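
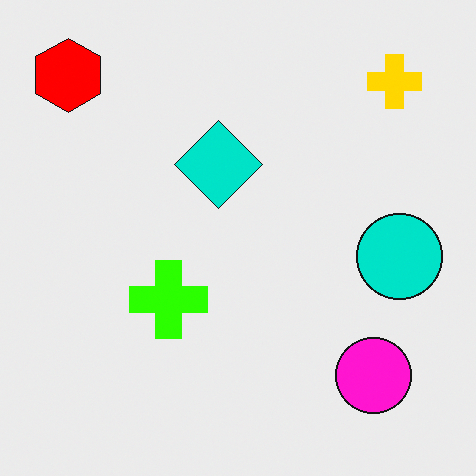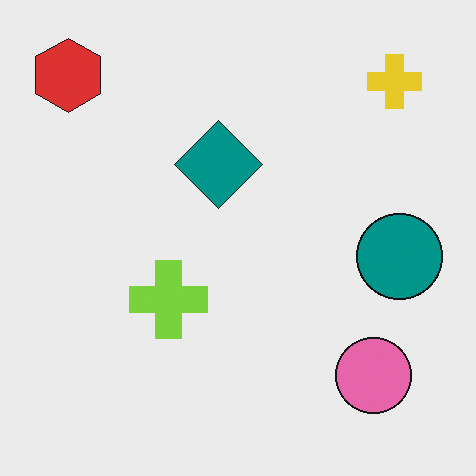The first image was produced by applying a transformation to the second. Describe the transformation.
Heavily oversaturated.

All colors are more vivid — a global saturation change.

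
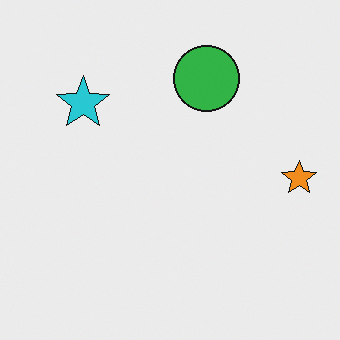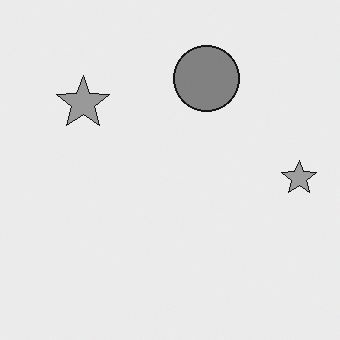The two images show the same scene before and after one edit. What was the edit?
The transformation is: converted to grayscale.

All color is removed — every shape is now a shade of grey.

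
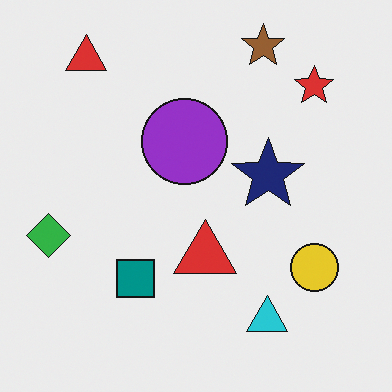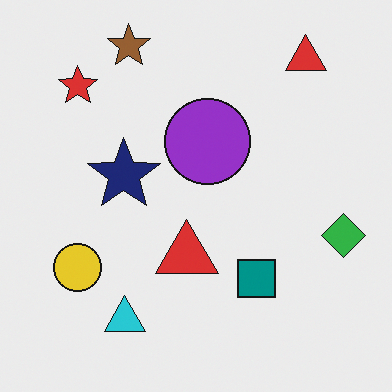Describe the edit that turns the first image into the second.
Flipped horizontally (left ↔ right).

The green diamond is in the left of the first image and the right of the second — shapes on opposite sides of the vertical midline have swapped in a mirror flip.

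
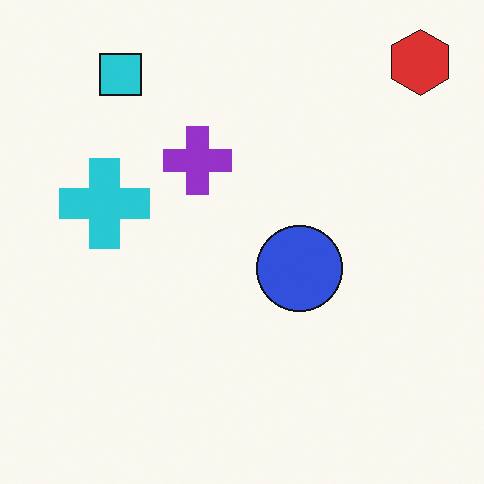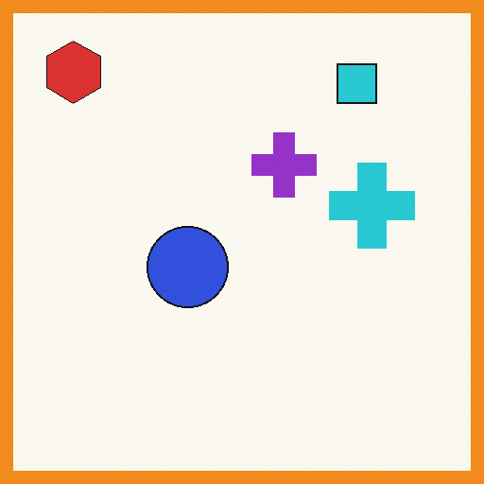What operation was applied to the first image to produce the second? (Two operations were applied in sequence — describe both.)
The second image is the first flipped horizontally (left ↔ right), then framed with a orange border.

The red hexagon is in the top-right of the first image and the top-left of the second — shapes on opposite sides of the vertical midline have swapped in a mirror flip. A solid orange frame runs around the edge of the second image, with the content slightly shrunk inside it.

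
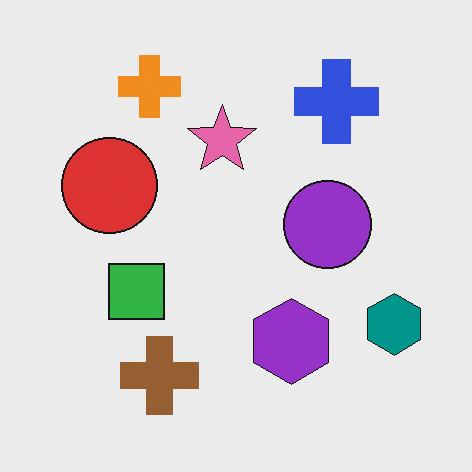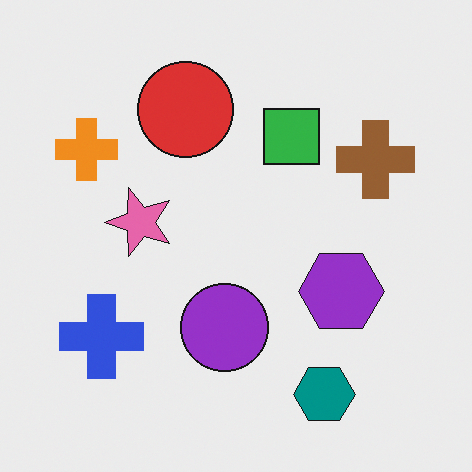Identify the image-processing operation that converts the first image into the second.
The image was transposed (reflected across the top-left ↔ bottom-right diagonal).

Shapes have swapped their row and column positions — what was in the top-right is now in the bottom-left — a diagonal reflection.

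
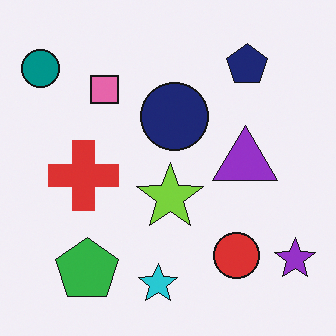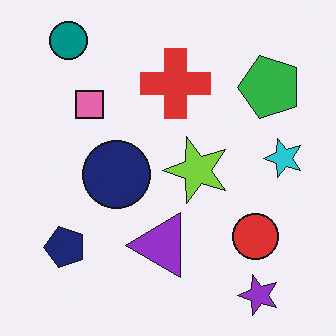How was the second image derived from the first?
The transformation is: transposed (reflected across the top-left ↔ bottom-right diagonal).

Shapes have swapped their row and column positions — what was in the top-right is now in the bottom-left — a diagonal reflection.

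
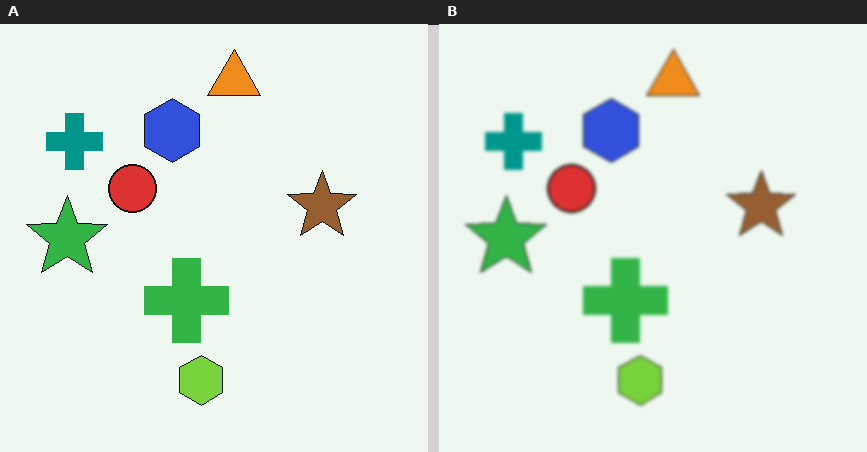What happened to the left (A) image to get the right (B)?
The right (B) image is the left (A) slightly softened.

Shape edges and outlines are uniformly softened across the whole image.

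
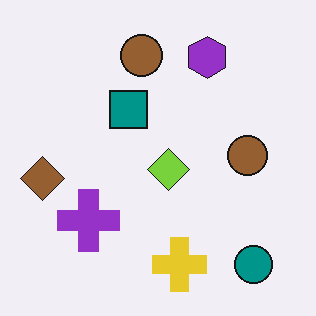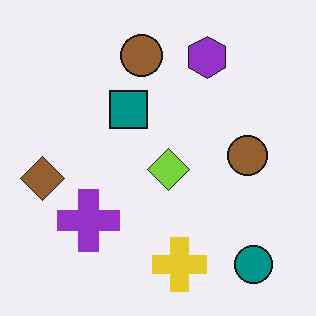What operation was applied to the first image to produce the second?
The transformation is: given moderate JPEG compression.

Blocky 8×8 compression artifacts appear around shape edges and the flat background shows ringing — characteristic JPEG degradation.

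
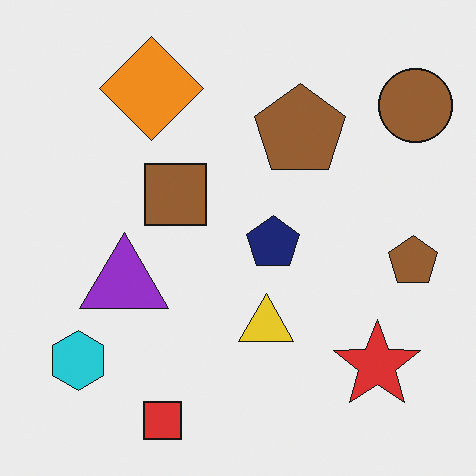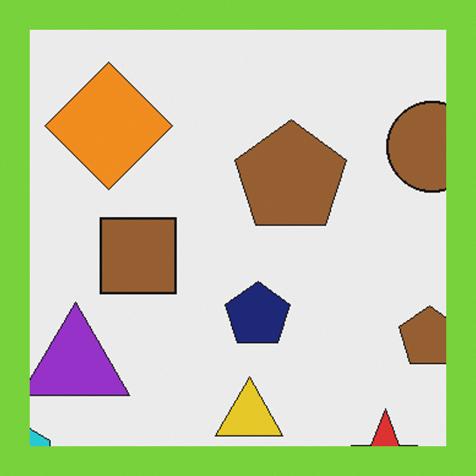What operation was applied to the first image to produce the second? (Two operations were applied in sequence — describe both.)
It was cropped to a modestly smaller region and rescaled, then framed with a lime border.

The visible shapes are larger and the field of view is narrower; shapes near the original edges may be partly or wholly outside the frame — a crop-and-rescale. A solid lime frame runs around the edge of the second image, with the content slightly shrunk inside it.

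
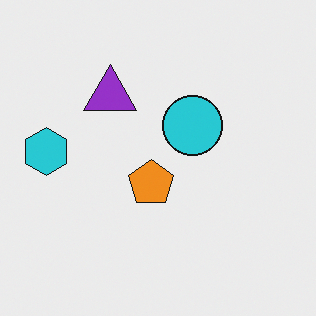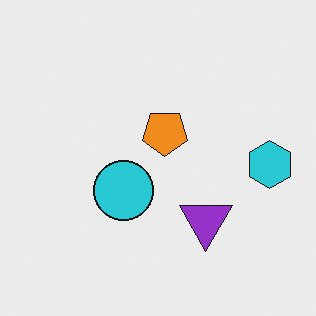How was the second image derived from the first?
The second image is the first rotated 180°.

The cyan hexagon sits in the left of the first image and the right of the second — consistent with a whole-image 180° rotation.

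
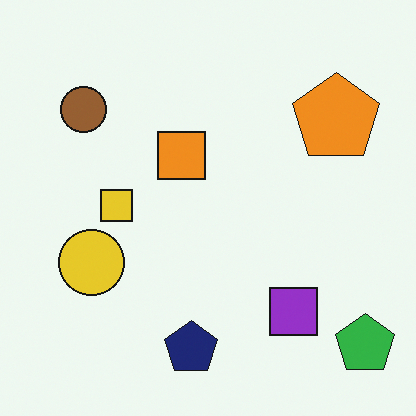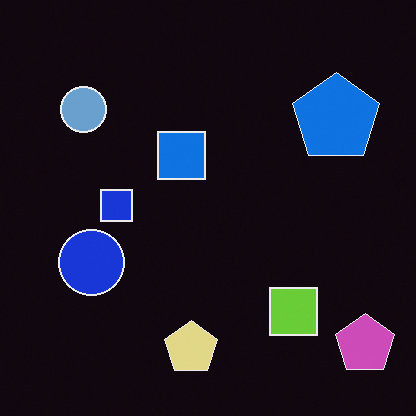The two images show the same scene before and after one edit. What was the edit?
Color-inverted (negative).

The light background has become dark and every shape's color is its complement — a photographic negative.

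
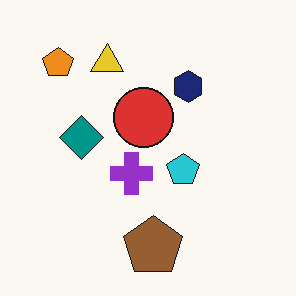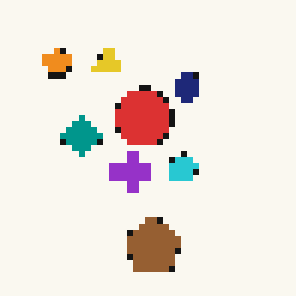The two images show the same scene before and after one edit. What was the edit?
The image was moderately pixelated.

Shapes are reduced to large square blocks; fine edges and outlines are lost — a downscale-then-upscale (mosaic) effect.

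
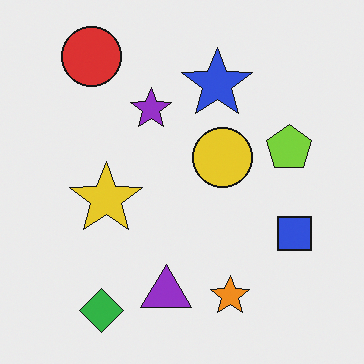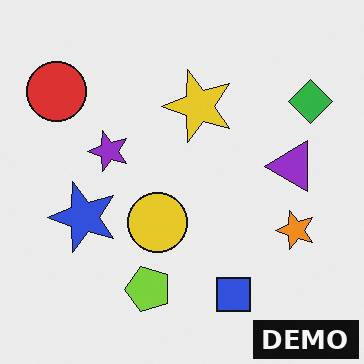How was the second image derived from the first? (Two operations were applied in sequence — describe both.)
It was transposed (reflected across the top-left ↔ bottom-right diagonal), then watermarked with the text "DEMO" in the lower-right corner.

Shapes have swapped their row and column positions — what was in the top-right is now in the bottom-left — a diagonal reflection. A dark label reading "DEMO" appears in the lower-right corner.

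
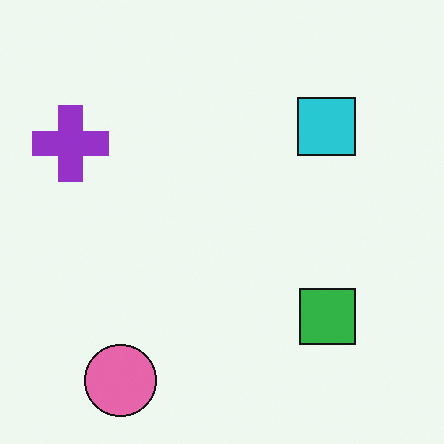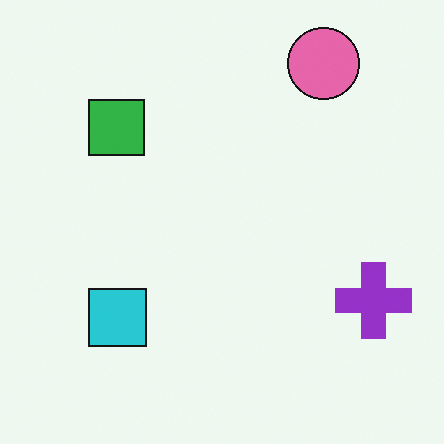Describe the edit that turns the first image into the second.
It was rotated 180°.

The pink circle sits in the bottom-left of the first image and the top-right of the second — consistent with a whole-image 180° rotation.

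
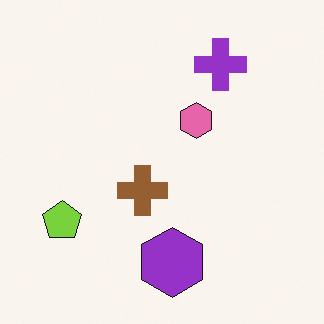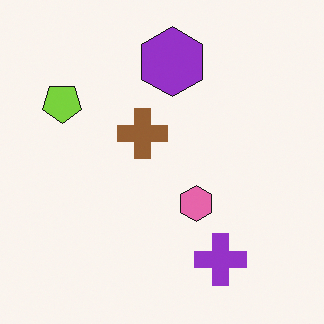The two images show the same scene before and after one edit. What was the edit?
The second image is the first flipped vertically (top ↔ bottom).

The purple hexagon is in the bottom of the first image and the top of the second — shapes on opposite sides of the horizontal midline have swapped in a mirror flip.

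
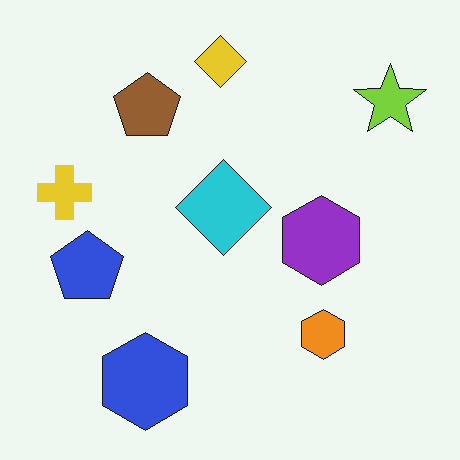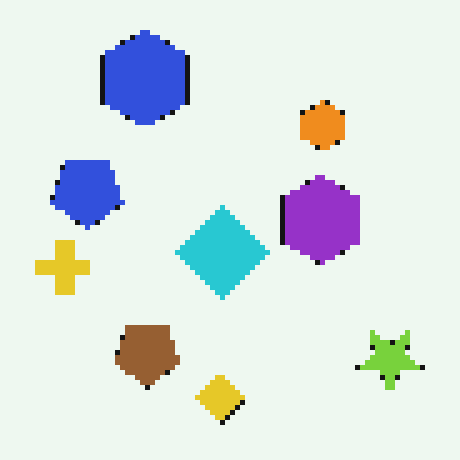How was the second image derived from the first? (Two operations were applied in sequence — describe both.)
It was flipped vertically (top ↔ bottom), then mildly pixelated.

The yellow diamond is in the top of the first image and the bottom of the second — shapes on opposite sides of the horizontal midline have swapped in a mirror flip. Shapes are reduced to large square blocks; fine edges and outlines are lost — a downscale-then-upscale (mosaic) effect.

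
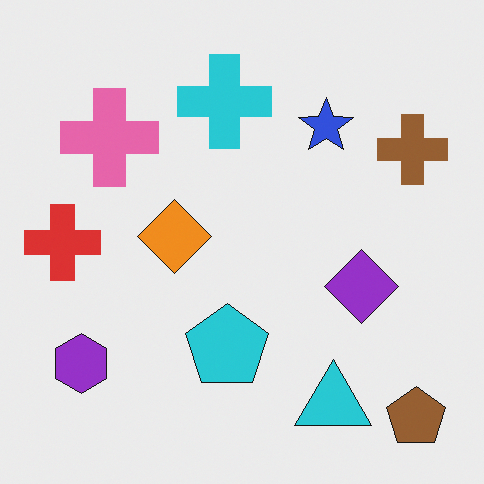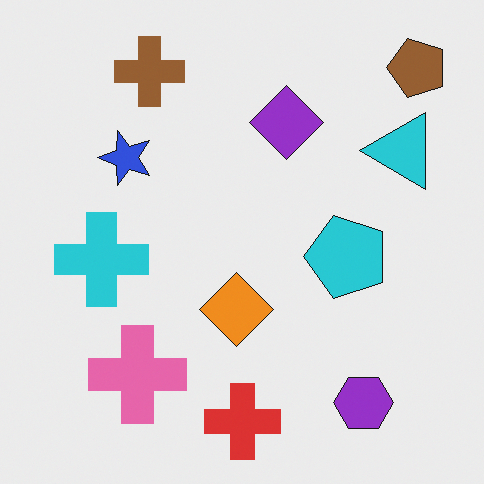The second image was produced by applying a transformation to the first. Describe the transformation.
The image was rotated 90° counter-clockwise.

The brown pentagon sits in the bottom-right of the first image and the top-right of the second — consistent with a whole-image 90° counter-clockwise rotation.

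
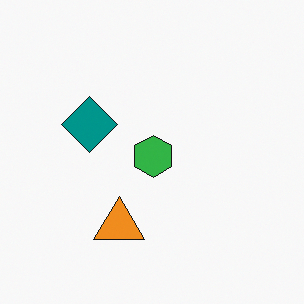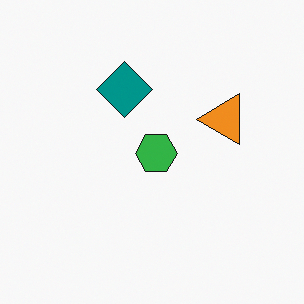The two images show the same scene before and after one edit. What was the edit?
The second image is the first transposed (reflected across the top-left ↔ bottom-right diagonal).

Shapes have swapped their row and column positions — what was in the top-right is now in the bottom-left — a diagonal reflection.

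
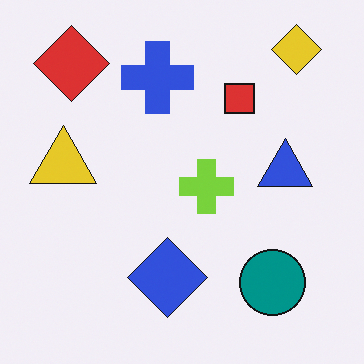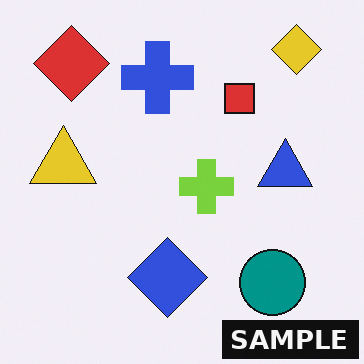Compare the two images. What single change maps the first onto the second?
The transformation is: watermarked with the text "SAMPLE" in the lower-right corner.

A dark label reading "SAMPLE" appears in the lower-right corner.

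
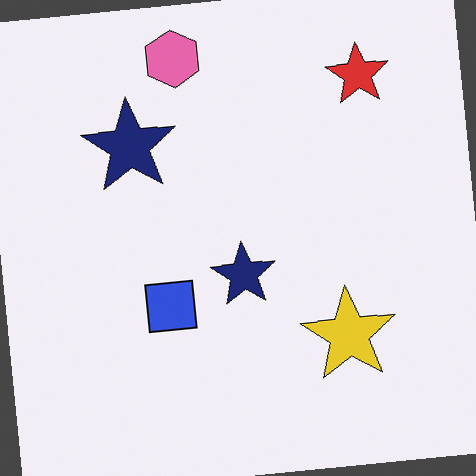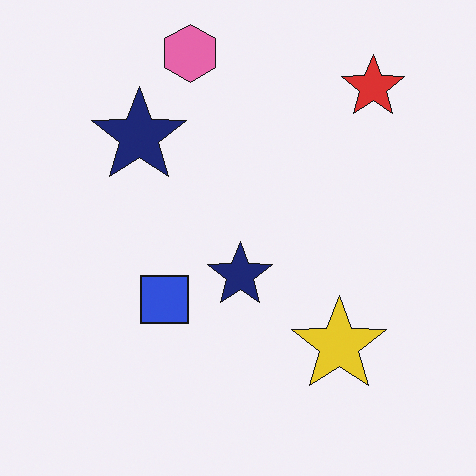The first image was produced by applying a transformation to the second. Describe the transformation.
The first image is the second rotated counter-clockwise by a small amount.

Every shape is tilted by the same angle and the image corners show triangular fill wedges — a whole-image rotation by a non-right angle.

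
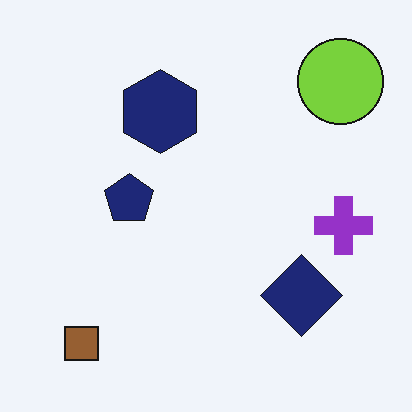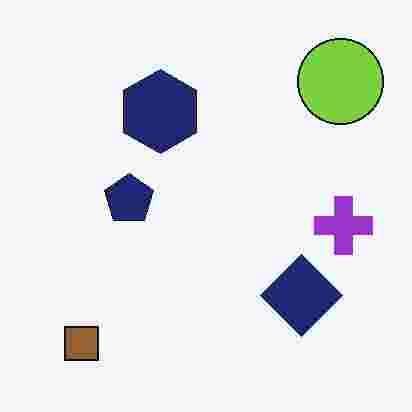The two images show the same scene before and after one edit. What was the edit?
It was degraded with heavy JPEG compression.

Blocky 8×8 compression artifacts appear around shape edges and the flat background shows ringing — characteristic JPEG degradation.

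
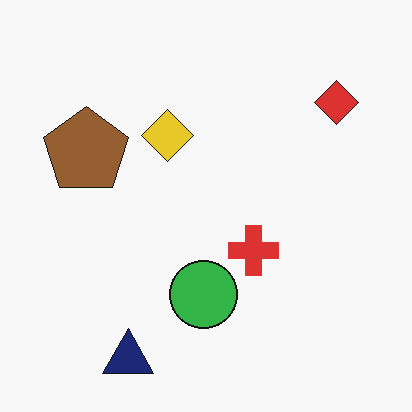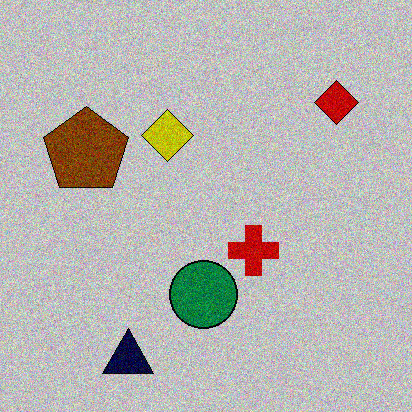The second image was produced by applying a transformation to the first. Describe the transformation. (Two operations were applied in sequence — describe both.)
The image was aggressively posterized, then degraded with moderate additive noise.

Each flat color has snapped to a coarser quantized level — most visibly, the near-white background has dropped to a flat grey. Random speckle covers the whole image, including the flat background.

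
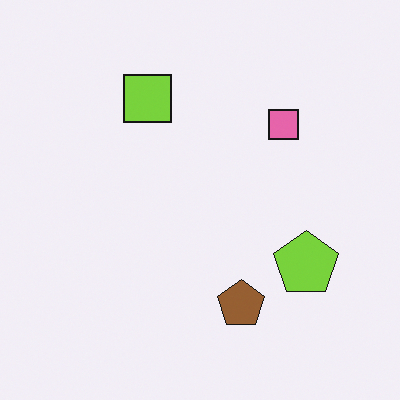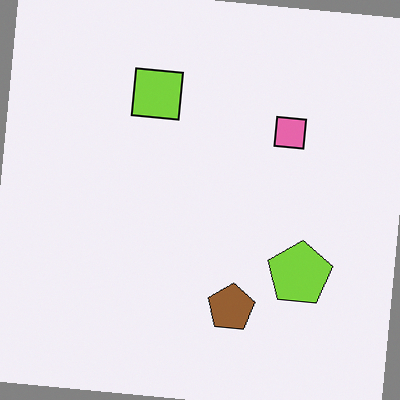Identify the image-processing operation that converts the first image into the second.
The second image is the first rotated clockwise by a slight angle.

Every shape is tilted by the same angle and the image corners show triangular fill wedges — a whole-image rotation by a non-right angle.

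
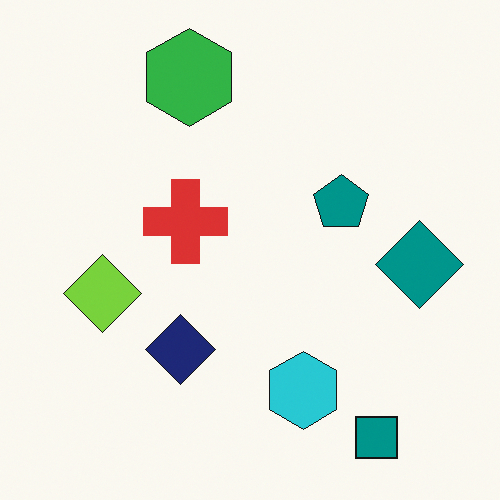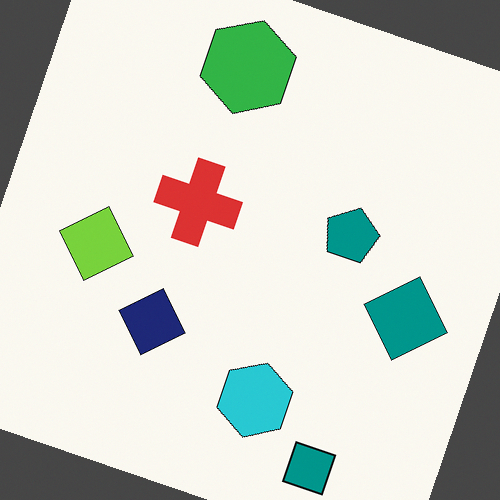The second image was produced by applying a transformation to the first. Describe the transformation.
The image was rotated clockwise by a moderate amount.

Every shape is tilted by the same angle and the image corners show triangular fill wedges — a whole-image rotation by a non-right angle.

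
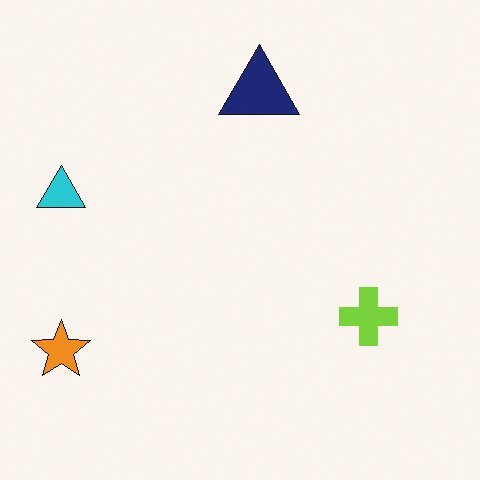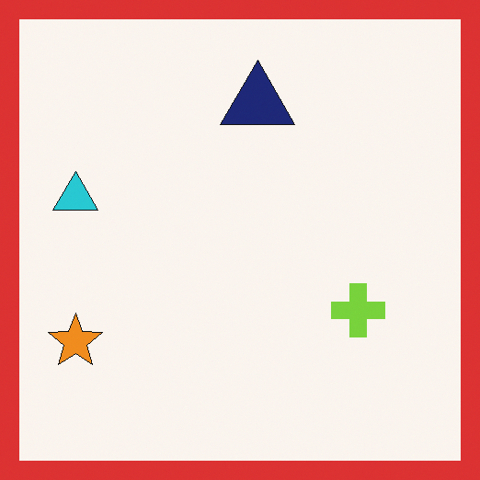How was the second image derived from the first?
The second image is the first framed with a red border.

A solid red frame runs around the edge of the second image, with the content slightly shrunk inside it.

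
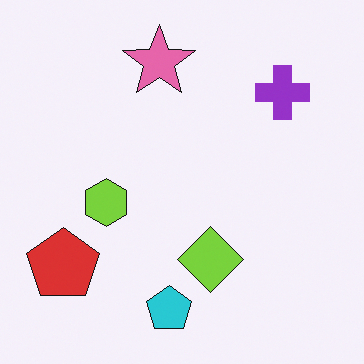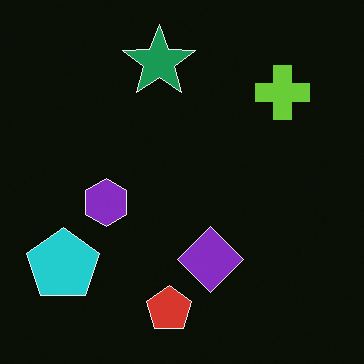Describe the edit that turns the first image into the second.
It was color-inverted (negative).

The light background has become dark and every shape's color is its complement — a photographic negative.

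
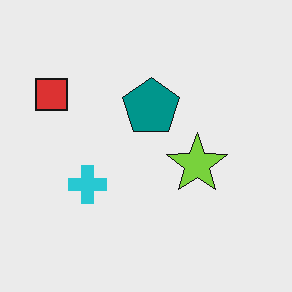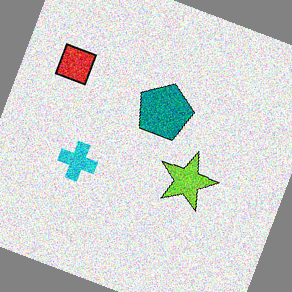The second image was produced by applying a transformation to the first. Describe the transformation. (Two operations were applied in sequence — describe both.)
This is the original image degraded with visible gaussian noise, then rotated clockwise by a clearly visible amount.

Random speckle covers the whole image, including the flat background. Every shape is tilted by the same angle and the image corners show triangular fill wedges — a whole-image rotation by a non-right angle.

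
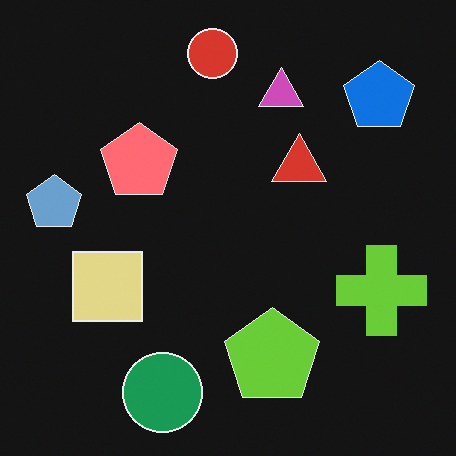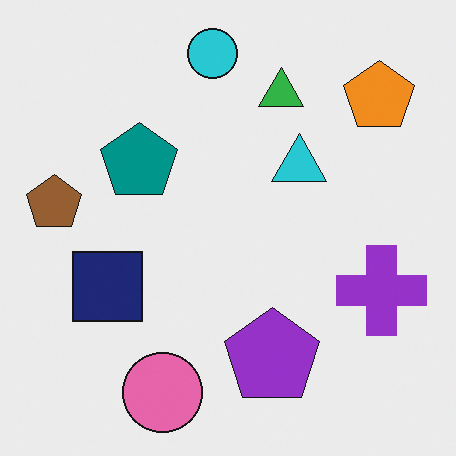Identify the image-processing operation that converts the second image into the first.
Color-inverted (negative).

The light background has become dark and every shape's color is its complement — a photographic negative.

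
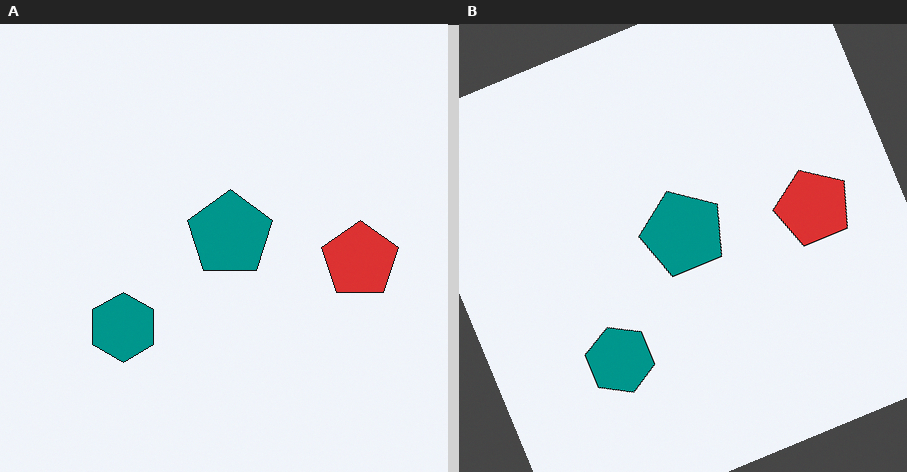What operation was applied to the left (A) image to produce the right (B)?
The transformation is: rotated counter-clockwise by a clearly visible amount.

Every shape is tilted by the same angle and the image corners show triangular fill wedges — a whole-image rotation by a non-right angle.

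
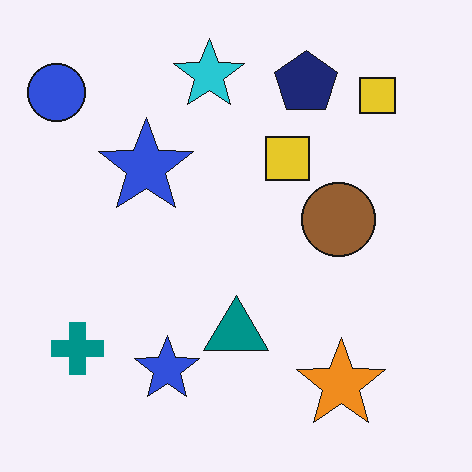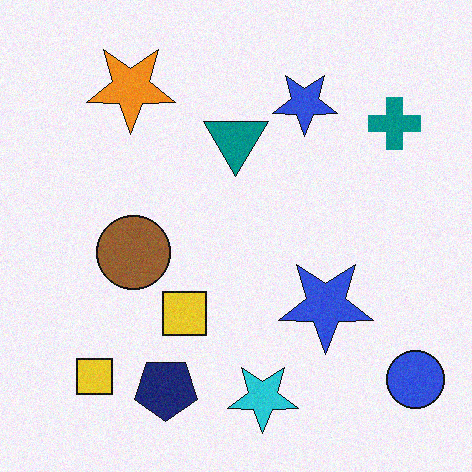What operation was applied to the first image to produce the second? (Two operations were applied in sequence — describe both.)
The transformation is: degraded with light additive noise, then rotated 180°.

Random speckle covers the whole image, including the flat background. The blue circle sits in the top-left of the first image and the bottom-right of the second — consistent with a whole-image 180° rotation.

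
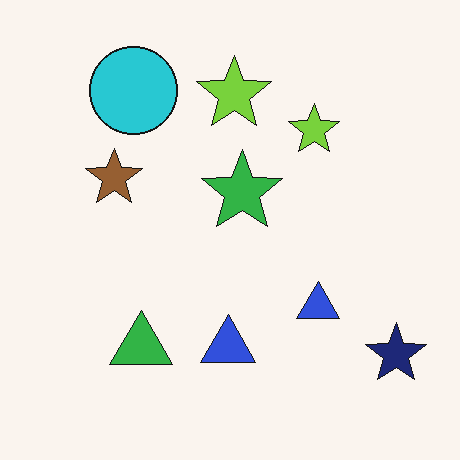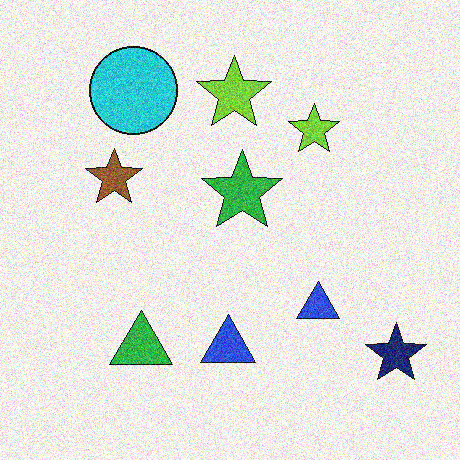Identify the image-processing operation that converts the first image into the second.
This is the original image degraded with visible gaussian noise.

Random speckle covers the whole image, including the flat background.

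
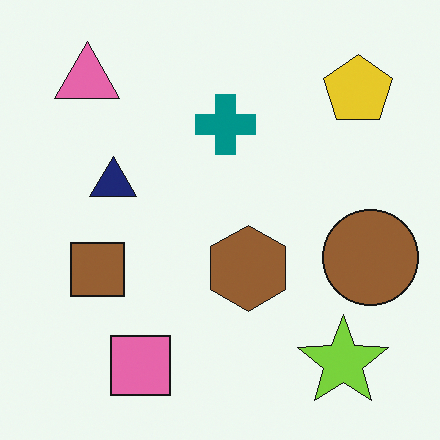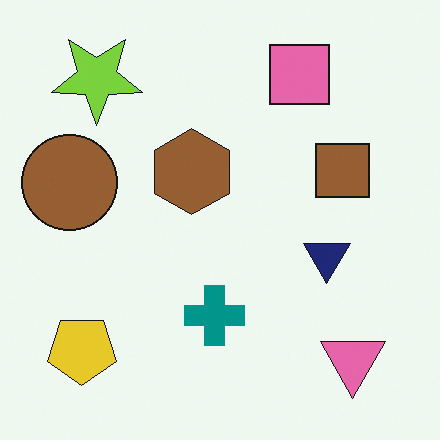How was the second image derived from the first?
The image was rotated 180°.

The pink triangle sits in the top-left of the first image and the bottom-right of the second — consistent with a whole-image 180° rotation.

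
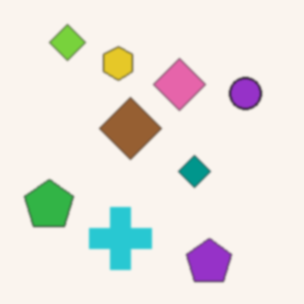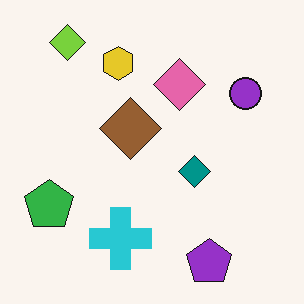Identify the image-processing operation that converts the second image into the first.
The transformation is: given a subtle gaussian blur.

Shape edges and outlines are uniformly softened across the whole image.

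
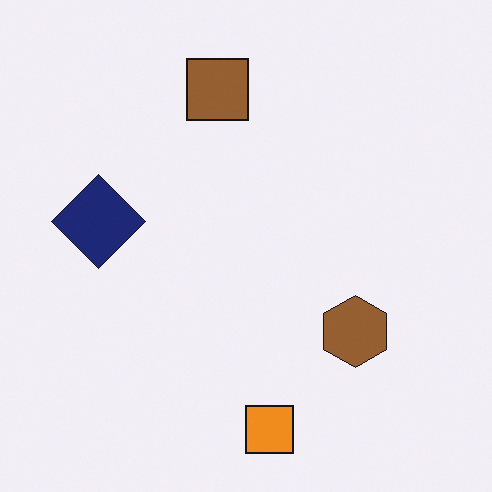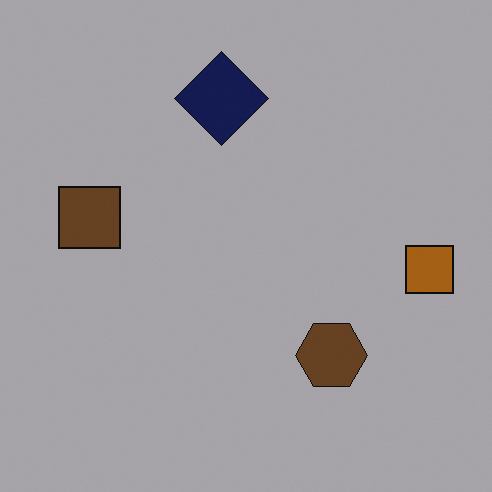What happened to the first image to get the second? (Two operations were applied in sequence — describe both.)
The second image is the first substantially darkened, then transposed (reflected across the top-left ↔ bottom-right diagonal).

Every pixel — background and shapes alike — is uniformly darkened. Shapes have swapped their row and column positions — what was in the top-right is now in the bottom-left — a diagonal reflection.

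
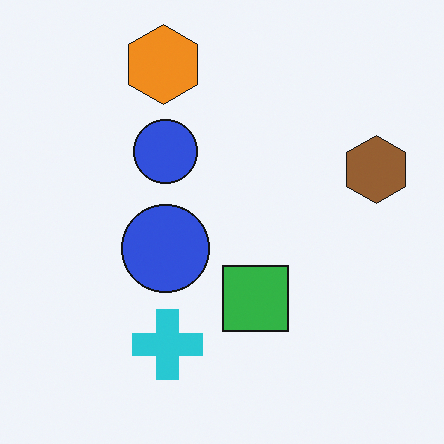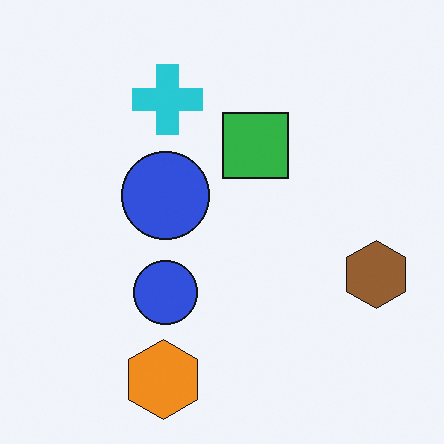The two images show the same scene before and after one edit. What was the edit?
This is the original image flipped vertically (top ↔ bottom).

The orange hexagon is in the top of the first image and the bottom of the second — shapes on opposite sides of the horizontal midline have swapped in a mirror flip.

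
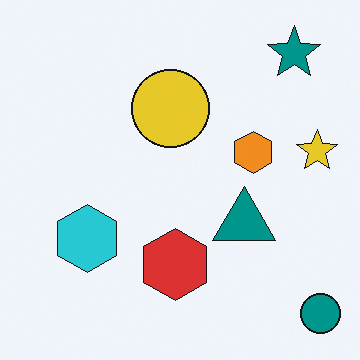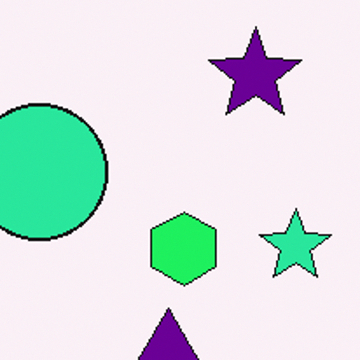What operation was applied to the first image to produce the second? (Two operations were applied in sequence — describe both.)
This is the original image hue-shifted noticeably, then cropped to a noticeably smaller region and rescaled.

Every shape's color has rotated by the same amount around the hue wheel — a uniform hue shift. The visible shapes are larger and the field of view is narrower; shapes near the original edges may be partly or wholly outside the frame — a crop-and-rescale.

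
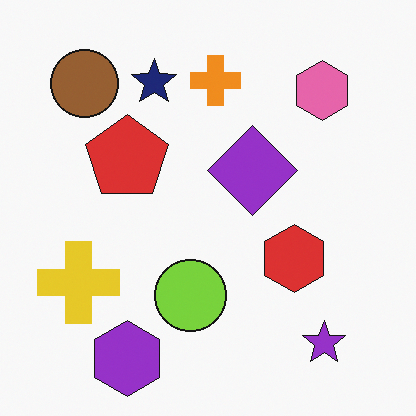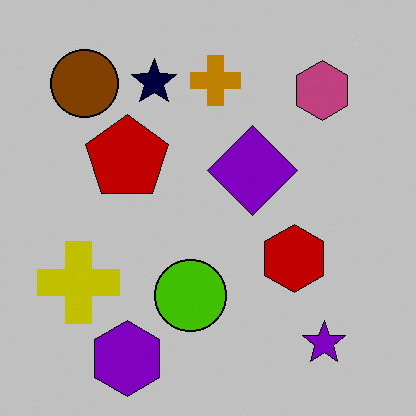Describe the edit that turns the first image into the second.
Heavily posterized to just a handful of flat colors.

Each flat color has snapped to a coarser quantized level — most visibly, the near-white background has dropped to a flat grey.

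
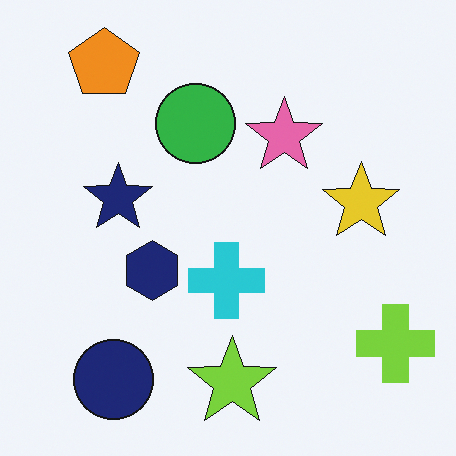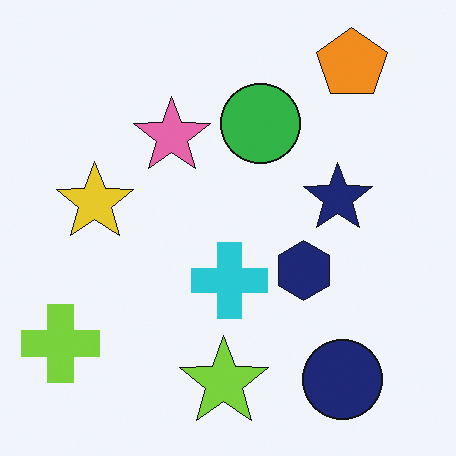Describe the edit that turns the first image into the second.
The transformation is: flipped horizontally (left ↔ right).

The lime cross is in the bottom-right of the first image and the bottom-left of the second — shapes on opposite sides of the vertical midline have swapped in a mirror flip.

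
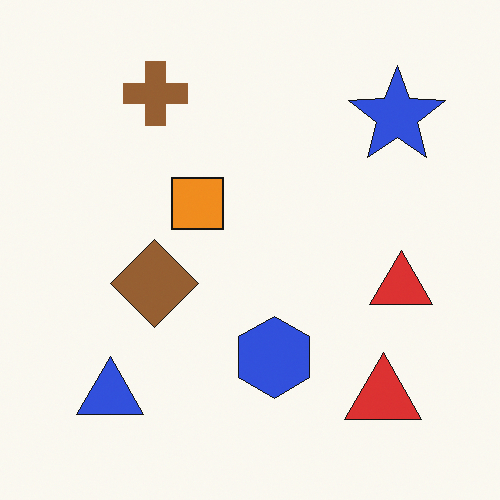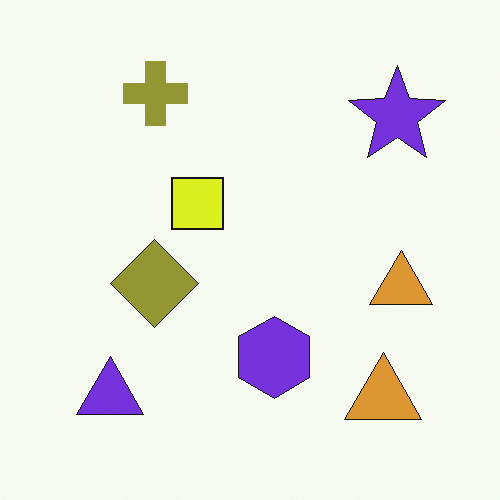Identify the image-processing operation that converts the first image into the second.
It was hue-shifted slightly.

Every shape's color has rotated by the same amount around the hue wheel — a uniform hue shift.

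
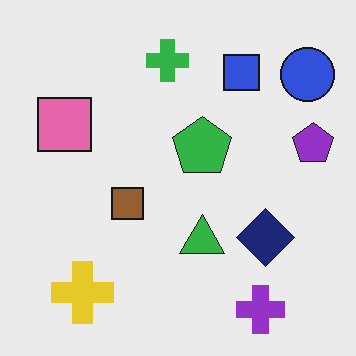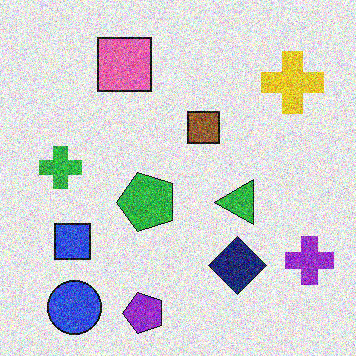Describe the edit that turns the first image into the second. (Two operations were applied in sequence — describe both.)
The second image is the first degraded with heavy additive noise, then transposed (reflected across the top-left ↔ bottom-right diagonal).

Random speckle covers the whole image, including the flat background. Shapes have swapped their row and column positions — what was in the top-right is now in the bottom-left — a diagonal reflection.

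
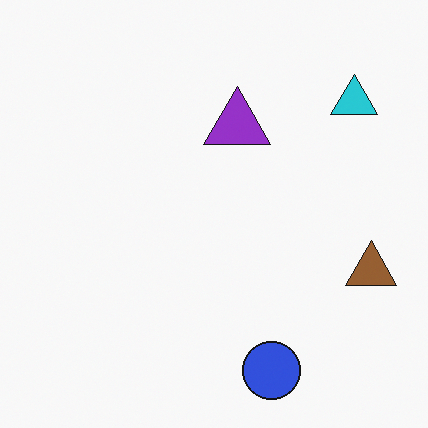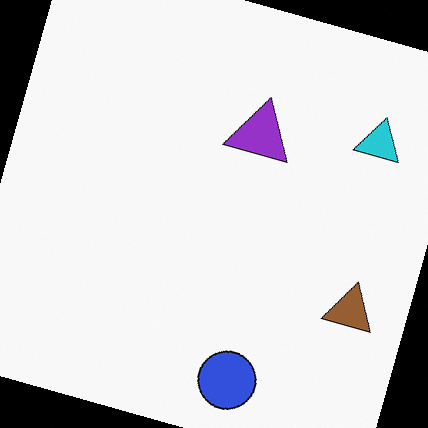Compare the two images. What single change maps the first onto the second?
It was rotated clockwise by a moderate amount.

Every shape is tilted by the same angle and the image corners show triangular fill wedges — a whole-image rotation by a non-right angle.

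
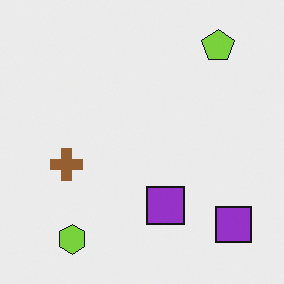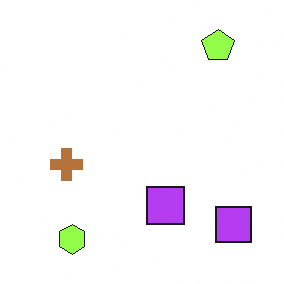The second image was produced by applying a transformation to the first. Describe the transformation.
Brightened a little.

Every pixel — background and shapes alike — is uniformly brightened.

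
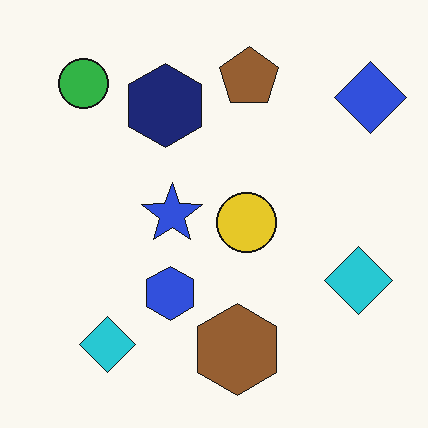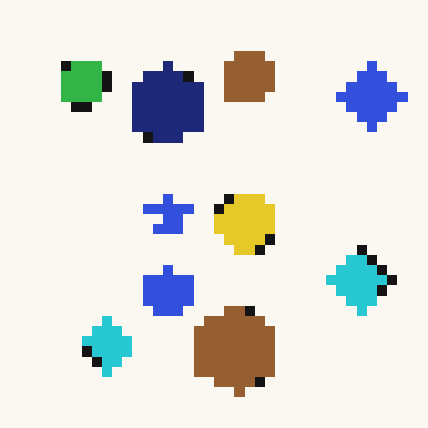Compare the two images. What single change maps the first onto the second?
This is the original image coarsely pixelated.

Shapes are reduced to large square blocks; fine edges and outlines are lost — a downscale-then-upscale (mosaic) effect.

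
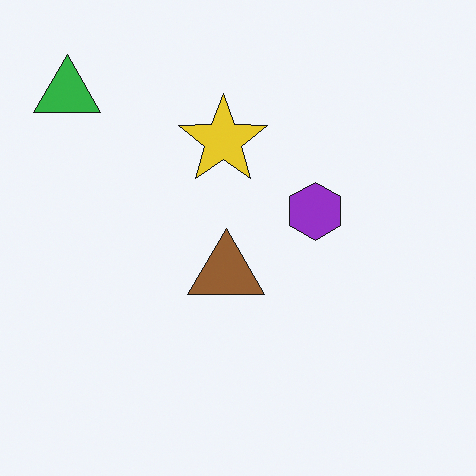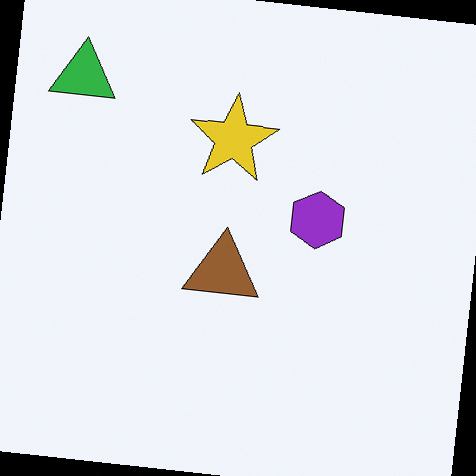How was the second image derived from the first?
Rotated clockwise by a slight angle.

Every shape is tilted by the same angle and the image corners show triangular fill wedges — a whole-image rotation by a non-right angle.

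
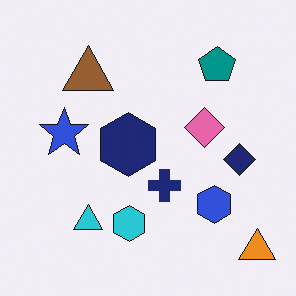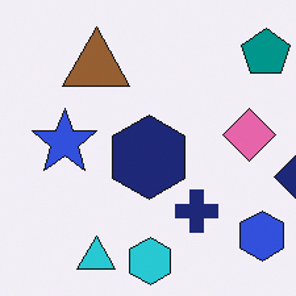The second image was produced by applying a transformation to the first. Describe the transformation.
This is the original image cropped slightly and scaled back up.

The visible shapes are larger and the field of view is narrower; shapes near the original edges may be partly or wholly outside the frame — a crop-and-rescale.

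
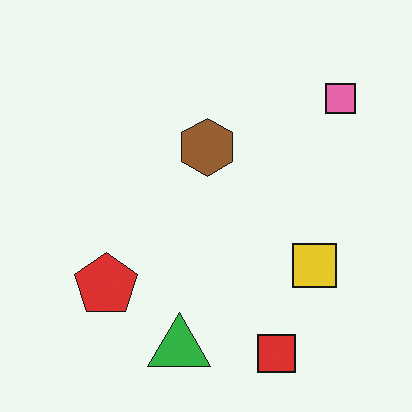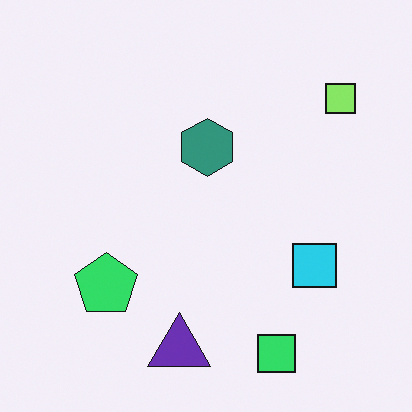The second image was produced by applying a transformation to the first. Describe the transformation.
This is the original image hue-shifted noticeably.

Every shape's color has rotated by the same amount around the hue wheel — a uniform hue shift.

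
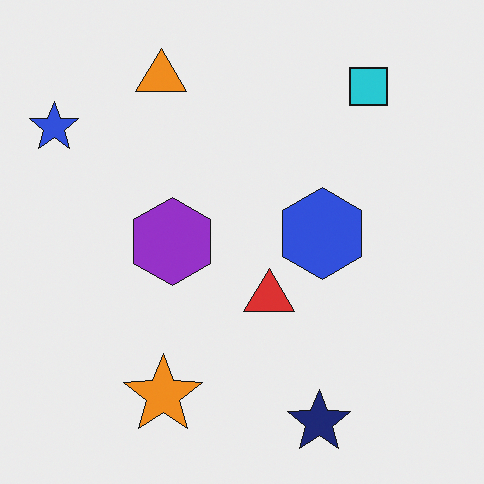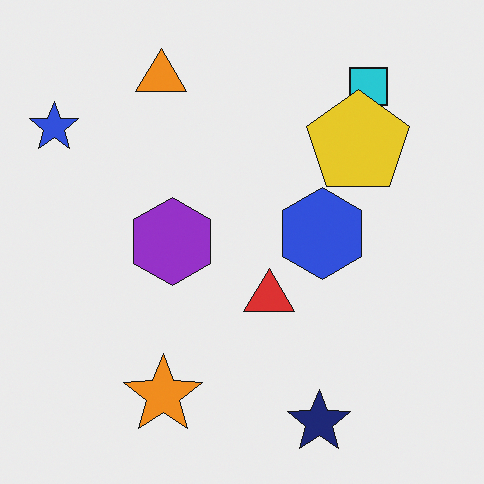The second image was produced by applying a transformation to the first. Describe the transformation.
The second image is the first overlaid with an additional yellow pentagon.

A yellow pentagon appears in the second image that is absent from the first.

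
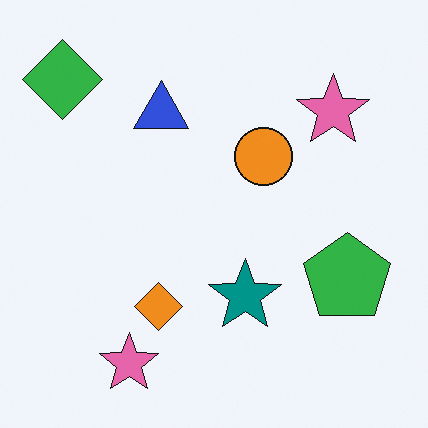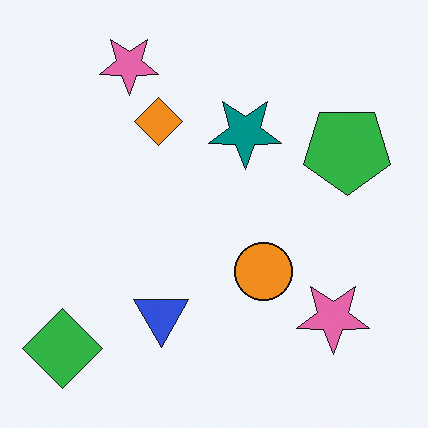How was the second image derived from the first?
Flipped vertically (top ↔ bottom).

The green diamond is in the top-left of the first image and the bottom-left of the second — shapes on opposite sides of the horizontal midline have swapped in a mirror flip.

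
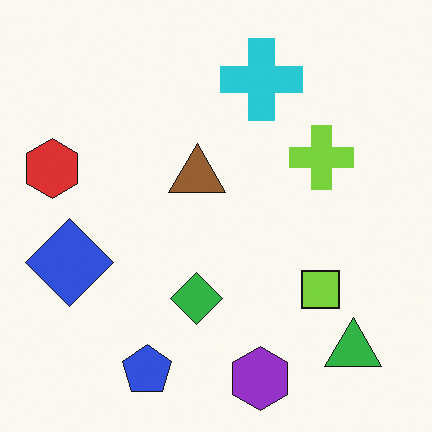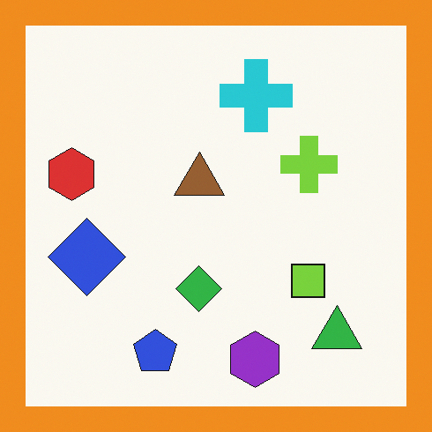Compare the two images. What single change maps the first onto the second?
Framed with a orange border.

A solid orange frame runs around the edge of the second image, with the content slightly shrunk inside it.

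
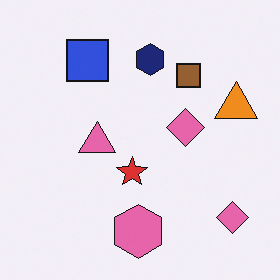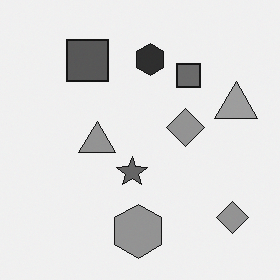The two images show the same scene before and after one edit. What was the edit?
The second image is the first converted to grayscale.

All color is removed — every shape is now a shade of grey.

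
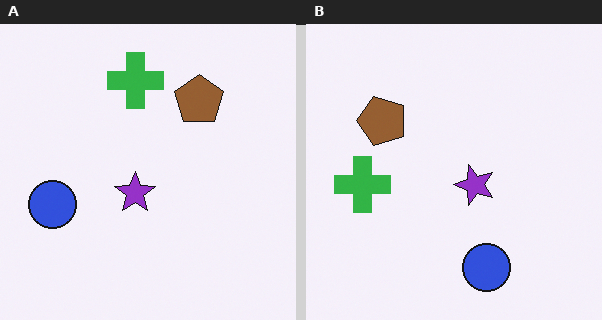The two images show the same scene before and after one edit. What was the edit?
Rotated 90° counter-clockwise.

The blue circle sits in the left of the left (A) image and the bottom of the right (B) — consistent with a whole-image 90° counter-clockwise rotation.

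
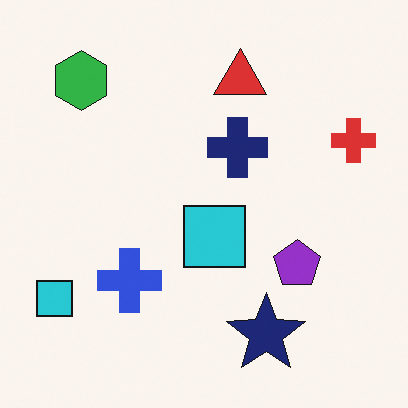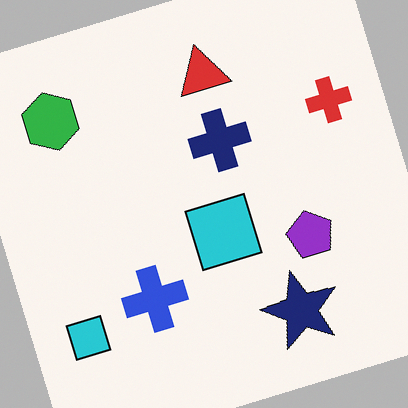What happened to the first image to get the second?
It was rotated counter-clockwise by a clearly visible amount.

Every shape is tilted by the same angle and the image corners show triangular fill wedges — a whole-image rotation by a non-right angle.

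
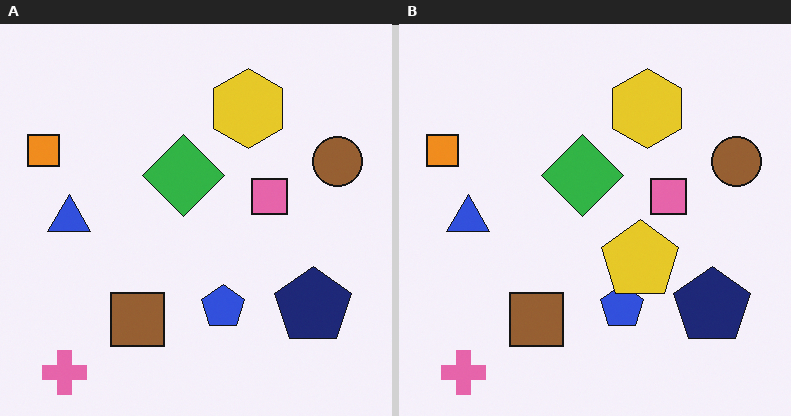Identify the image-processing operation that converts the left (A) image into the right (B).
Overlaid with an additional yellow pentagon.

A yellow pentagon appears in the right (B) image that is absent from the left (A).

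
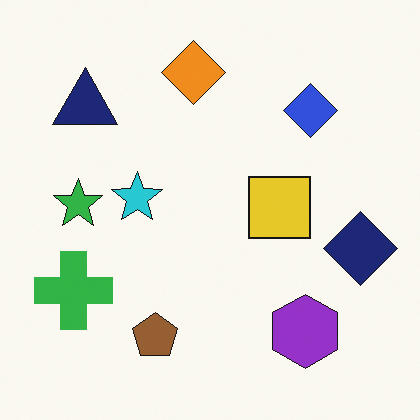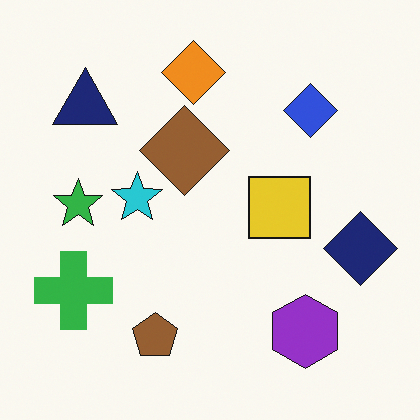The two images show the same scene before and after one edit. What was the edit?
The image was overlaid with an additional brown diamond.

A brown diamond appears in the second image that is absent from the first.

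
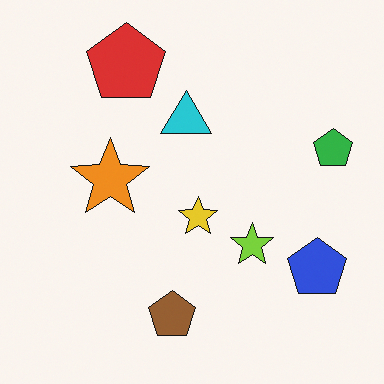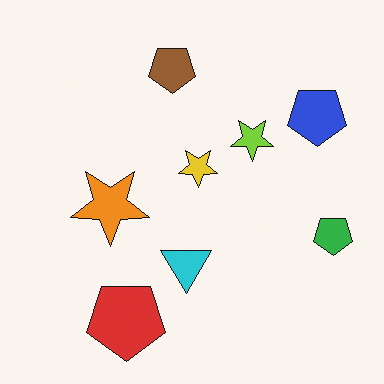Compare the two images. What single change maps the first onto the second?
The second image is the first flipped vertically (top ↔ bottom).

The red pentagon is in the top-left of the first image and the bottom-left of the second — shapes on opposite sides of the horizontal midline have swapped in a mirror flip.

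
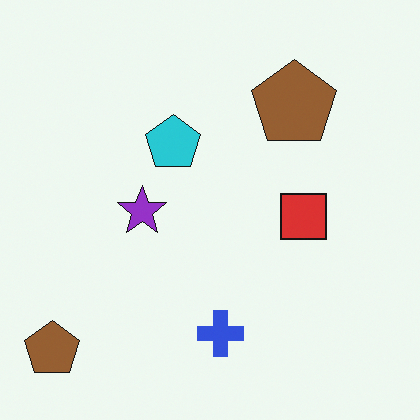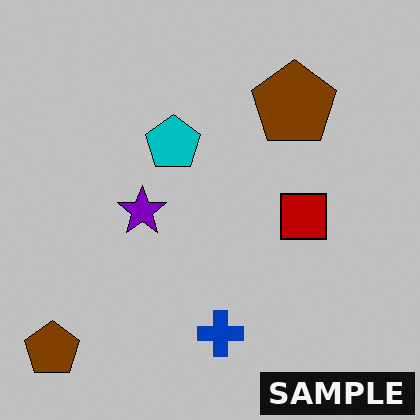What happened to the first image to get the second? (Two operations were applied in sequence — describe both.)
Heavily posterized to just a handful of flat colors, then watermarked with the text "SAMPLE" in the lower-right corner.

Each flat color has snapped to a coarser quantized level — most visibly, the near-white background has dropped to a flat grey. A dark label reading "SAMPLE" appears in the lower-right corner.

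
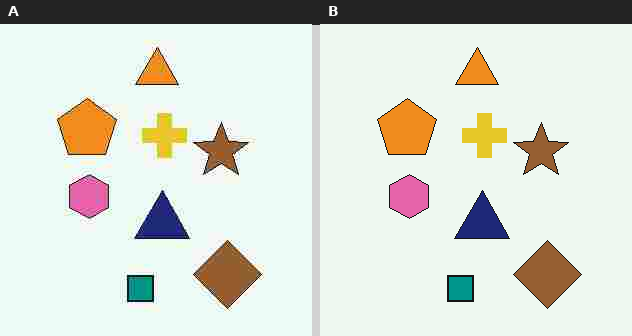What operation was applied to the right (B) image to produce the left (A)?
This is the original image heavily JPEG-compressed with obvious blocking artifacts.

Blocky 8×8 compression artifacts appear around shape edges and the flat background shows ringing — characteristic JPEG degradation.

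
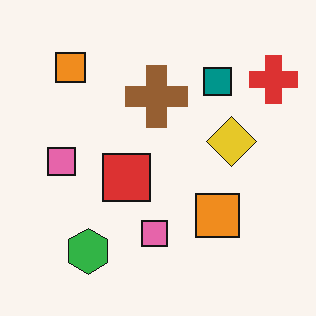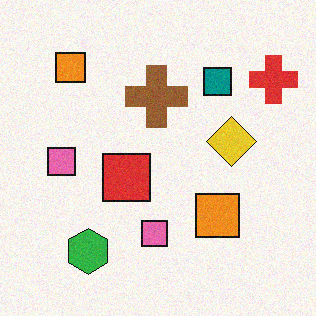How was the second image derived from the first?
The transformation is: degraded with a light layer of grain.

Random speckle covers the whole image, including the flat background.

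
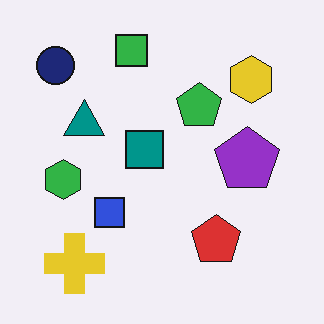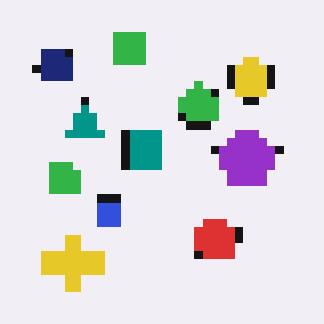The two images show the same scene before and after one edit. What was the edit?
The transformation is: moderately pixelated.

Shapes are reduced to large square blocks; fine edges and outlines are lost — a downscale-then-upscale (mosaic) effect.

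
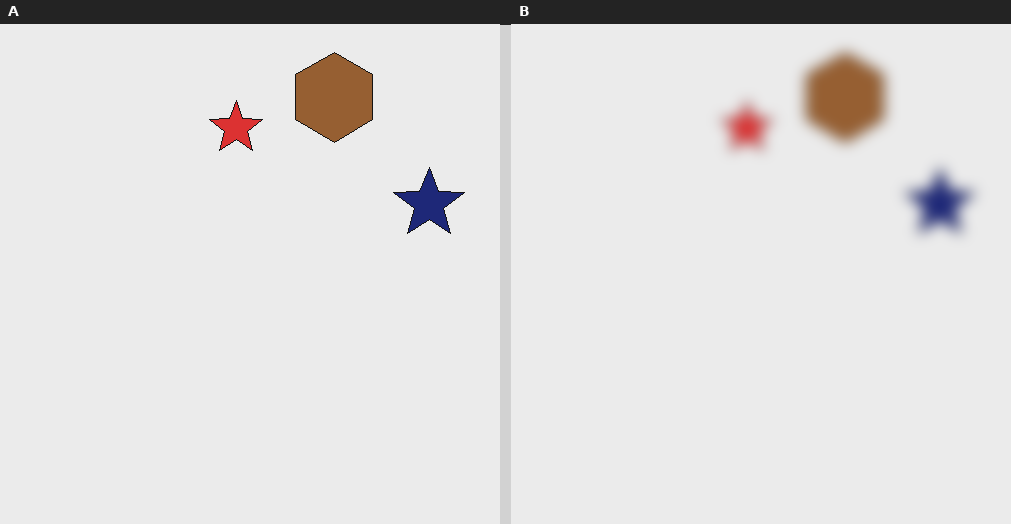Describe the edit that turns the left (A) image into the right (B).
Strongly gaussian-blurred.

Shape edges and outlines are uniformly softened across the whole image.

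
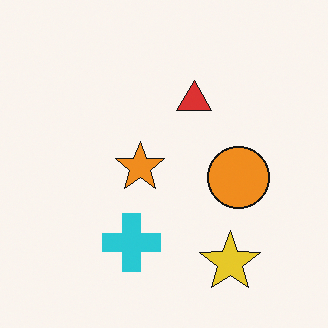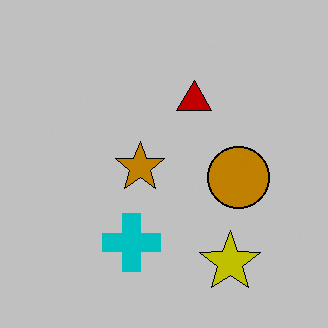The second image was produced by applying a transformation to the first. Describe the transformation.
This is the original image heavily posterized to just a handful of flat colors.

Each flat color has snapped to a coarser quantized level — most visibly, the near-white background has dropped to a flat grey.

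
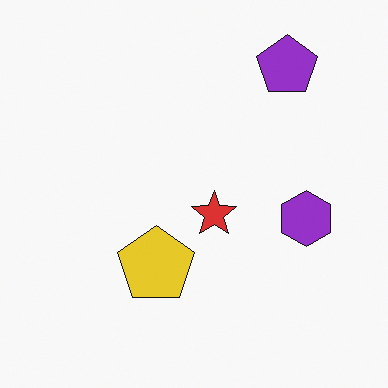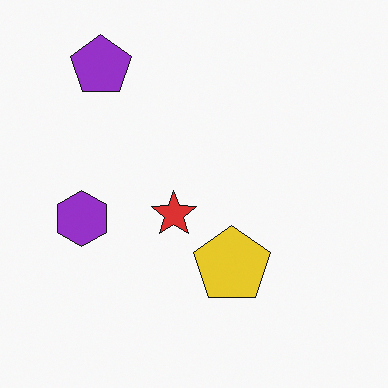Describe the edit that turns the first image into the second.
Flipped horizontally (left ↔ right).

The purple hexagon is in the right of the first image and the left of the second — shapes on opposite sides of the vertical midline have swapped in a mirror flip.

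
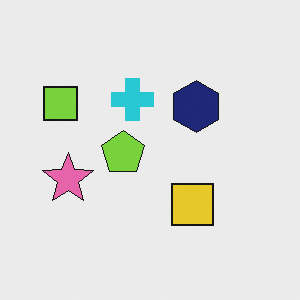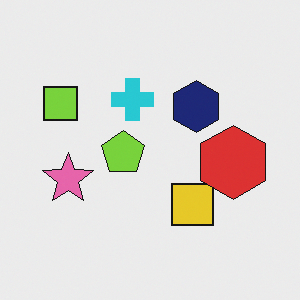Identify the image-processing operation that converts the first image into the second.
The image was overlaid with an additional red hexagon.

A red hexagon appears in the second image that is absent from the first.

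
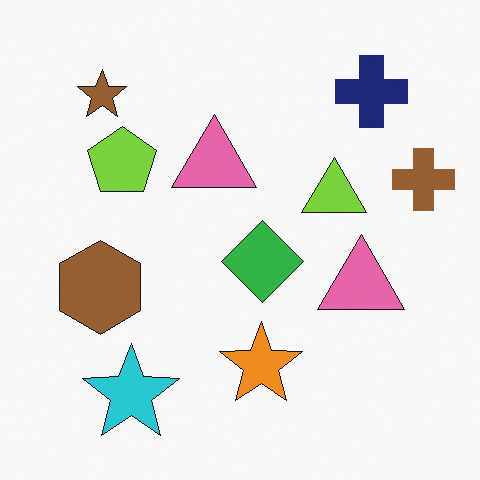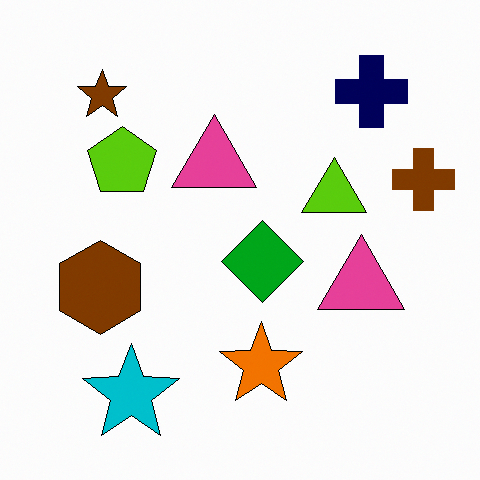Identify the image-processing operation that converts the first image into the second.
It was given slightly increased contrast.

Tones are pushed away from mid-grey across the whole image — a global contrast change.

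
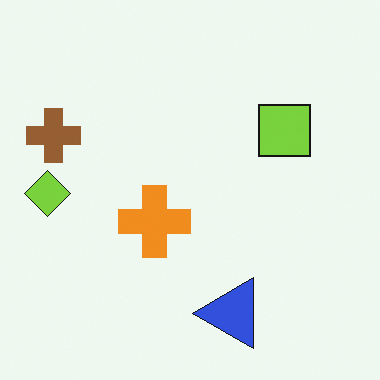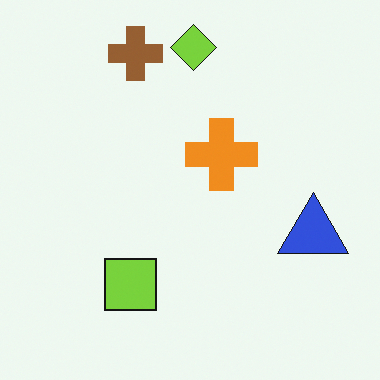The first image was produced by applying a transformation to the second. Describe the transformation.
The transformation is: transposed (reflected across the top-left ↔ bottom-right diagonal).

Shapes have swapped their row and column positions — what was in the top-right is now in the bottom-left — a diagonal reflection.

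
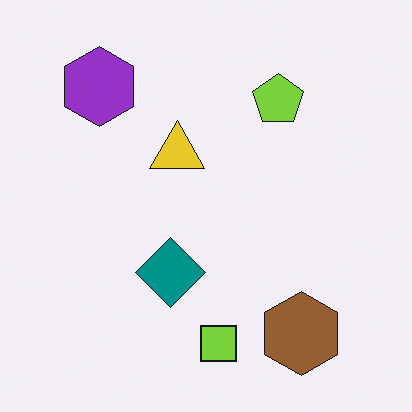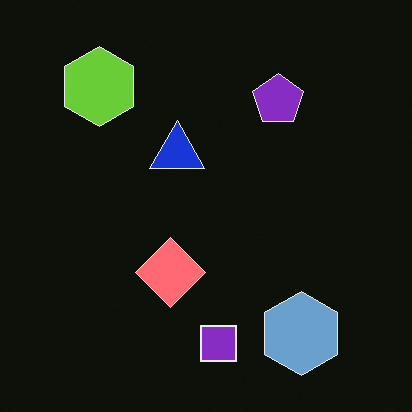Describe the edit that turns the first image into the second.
Color-inverted (negative).

The light background has become dark and every shape's color is its complement — a photographic negative.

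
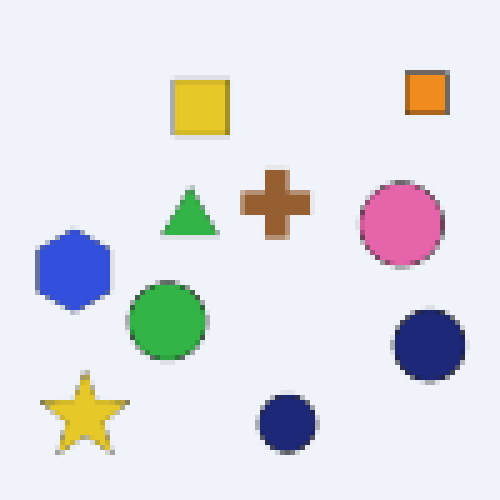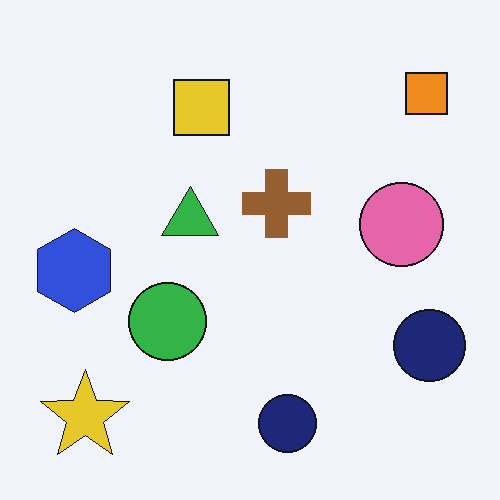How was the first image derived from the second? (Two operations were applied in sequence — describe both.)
This is the original image slightly softened, then lightly pixelated (a mild mosaic effect).

Shape edges and outlines are uniformly softened across the whole image. Shapes are reduced to large square blocks; fine edges and outlines are lost — a downscale-then-upscale (mosaic) effect.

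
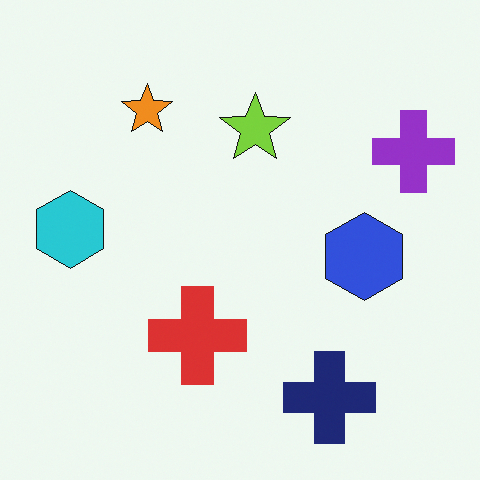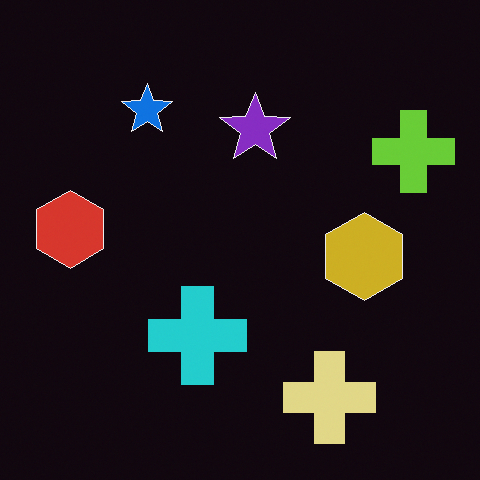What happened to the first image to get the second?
Color-inverted (negative).

The light background has become dark and every shape's color is its complement — a photographic negative.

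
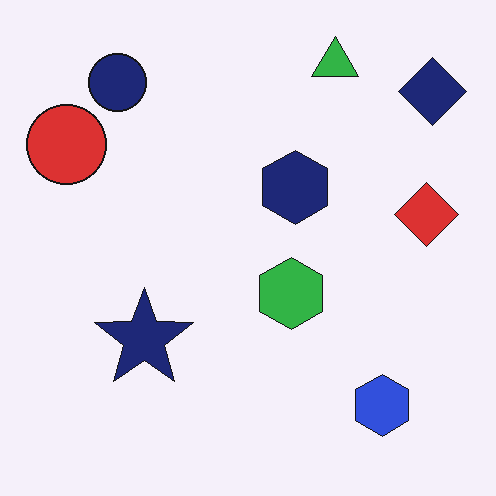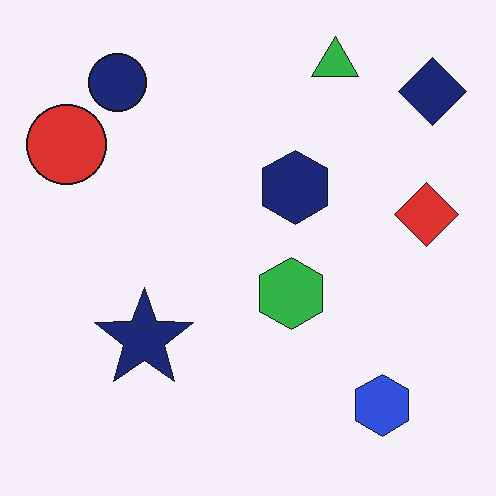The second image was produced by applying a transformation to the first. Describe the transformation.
It was given moderate JPEG compression.

Blocky 8×8 compression artifacts appear around shape edges and the flat background shows ringing — characteristic JPEG degradation.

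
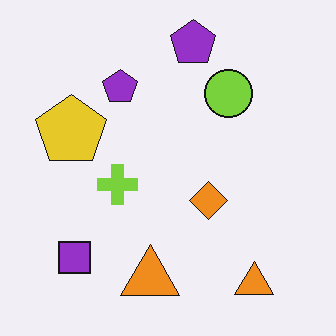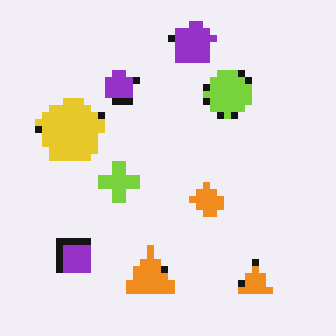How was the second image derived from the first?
The transformation is: moderately pixelated.

Shapes are reduced to large square blocks; fine edges and outlines are lost — a downscale-then-upscale (mosaic) effect.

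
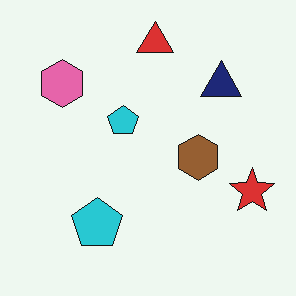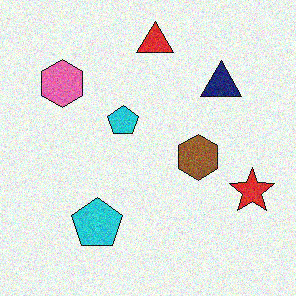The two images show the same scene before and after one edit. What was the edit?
The image was degraded with visible gaussian noise.

Random speckle covers the whole image, including the flat background.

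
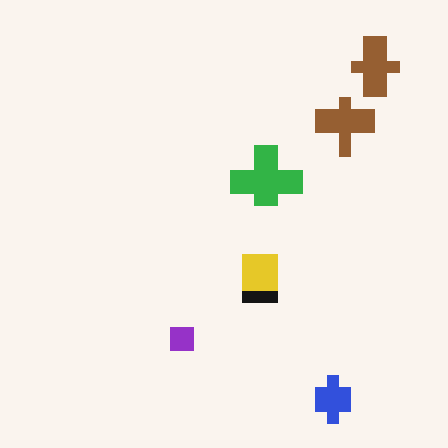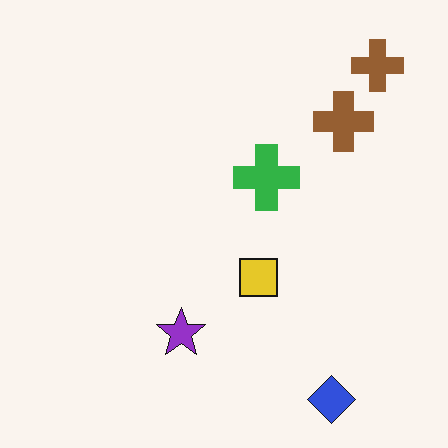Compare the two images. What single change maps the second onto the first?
The first image is the second heavily pixelated into large blocks.

Shapes are reduced to large square blocks; fine edges and outlines are lost — a downscale-then-upscale (mosaic) effect.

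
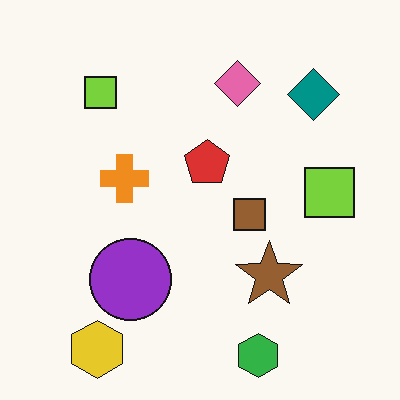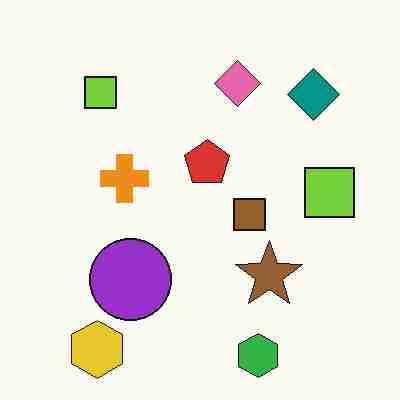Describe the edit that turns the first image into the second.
The transformation is: heavily JPEG-compressed with obvious blocking artifacts.

Blocky 8×8 compression artifacts appear around shape edges and the flat background shows ringing — characteristic JPEG degradation.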